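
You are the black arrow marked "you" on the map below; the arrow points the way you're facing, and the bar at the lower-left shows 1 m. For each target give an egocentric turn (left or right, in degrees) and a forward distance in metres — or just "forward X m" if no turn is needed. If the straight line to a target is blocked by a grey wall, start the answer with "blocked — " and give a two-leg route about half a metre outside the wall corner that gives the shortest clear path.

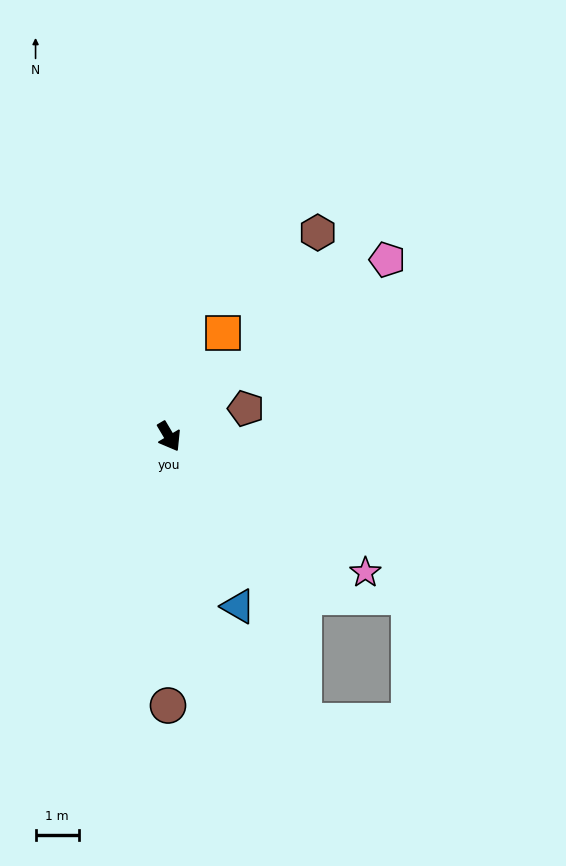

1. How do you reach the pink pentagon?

turn left 98°, forward 6.5 m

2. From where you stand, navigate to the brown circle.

turn right 31°, forward 6.3 m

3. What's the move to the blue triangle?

turn right 9°, forward 4.3 m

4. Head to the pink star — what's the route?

turn left 25°, forward 5.6 m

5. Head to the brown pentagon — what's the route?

turn left 79°, forward 1.9 m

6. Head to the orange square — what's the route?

turn left 122°, forward 2.7 m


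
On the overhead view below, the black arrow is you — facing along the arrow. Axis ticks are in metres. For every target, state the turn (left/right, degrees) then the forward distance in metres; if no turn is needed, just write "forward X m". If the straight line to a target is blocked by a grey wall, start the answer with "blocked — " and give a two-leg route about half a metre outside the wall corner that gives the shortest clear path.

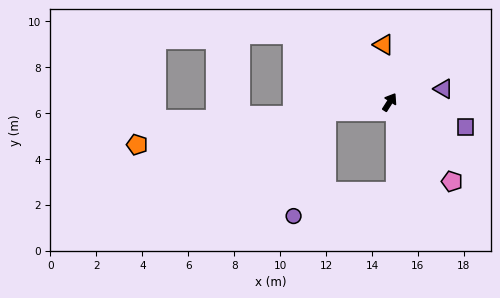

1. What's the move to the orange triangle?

turn left 39°, forward 2.5 m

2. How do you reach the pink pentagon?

turn right 109°, forward 4.4 m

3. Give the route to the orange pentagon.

turn left 132°, forward 11.1 m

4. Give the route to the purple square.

turn right 76°, forward 3.5 m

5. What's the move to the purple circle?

blocked — turn left 131°, forward 2.8 m, then turn left 64°, forward 4.8 m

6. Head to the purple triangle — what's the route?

turn right 44°, forward 2.4 m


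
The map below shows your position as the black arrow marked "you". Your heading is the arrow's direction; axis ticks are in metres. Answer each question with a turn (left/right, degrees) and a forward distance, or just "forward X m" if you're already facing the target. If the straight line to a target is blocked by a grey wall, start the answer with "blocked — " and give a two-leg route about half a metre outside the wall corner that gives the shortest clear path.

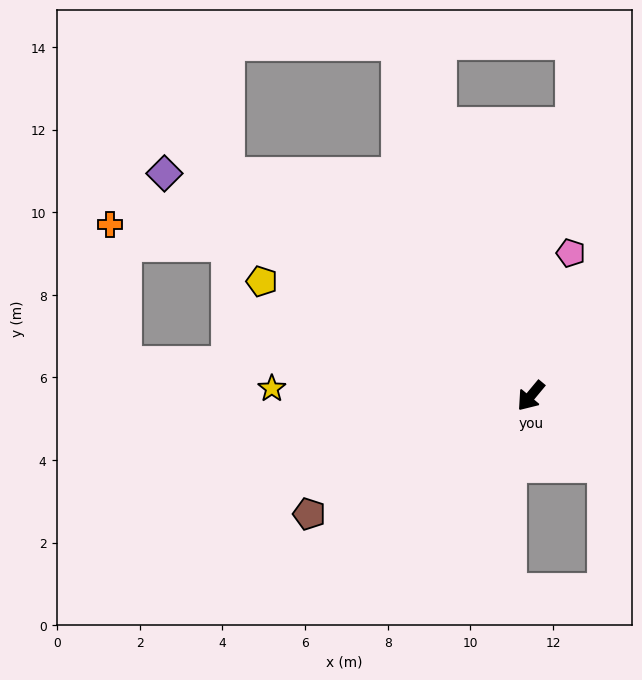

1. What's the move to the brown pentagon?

turn right 22°, forward 6.1 m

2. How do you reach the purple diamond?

turn right 82°, forward 10.4 m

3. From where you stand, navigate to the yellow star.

turn right 52°, forward 6.3 m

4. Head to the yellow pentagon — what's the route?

turn right 73°, forward 7.1 m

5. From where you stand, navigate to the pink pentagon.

turn right 156°, forward 3.6 m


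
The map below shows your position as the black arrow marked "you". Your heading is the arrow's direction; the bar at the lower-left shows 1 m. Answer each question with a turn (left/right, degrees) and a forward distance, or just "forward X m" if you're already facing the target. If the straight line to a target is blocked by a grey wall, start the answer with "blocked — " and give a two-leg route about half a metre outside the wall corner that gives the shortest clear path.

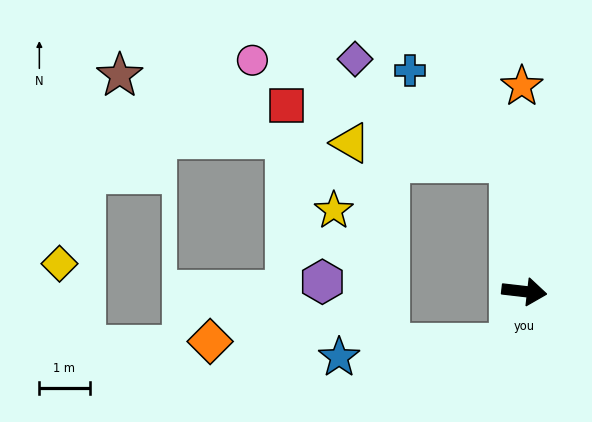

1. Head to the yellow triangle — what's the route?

blocked — turn left 103°, forward 2.6 m, then turn left 77°, forward 3.2 m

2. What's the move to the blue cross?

blocked — turn left 103°, forward 2.6 m, then turn left 41°, forward 2.7 m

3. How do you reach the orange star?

turn left 97°, forward 4.1 m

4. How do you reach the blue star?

blocked — turn right 98°, forward 1.1 m, then turn right 71°, forward 3.4 m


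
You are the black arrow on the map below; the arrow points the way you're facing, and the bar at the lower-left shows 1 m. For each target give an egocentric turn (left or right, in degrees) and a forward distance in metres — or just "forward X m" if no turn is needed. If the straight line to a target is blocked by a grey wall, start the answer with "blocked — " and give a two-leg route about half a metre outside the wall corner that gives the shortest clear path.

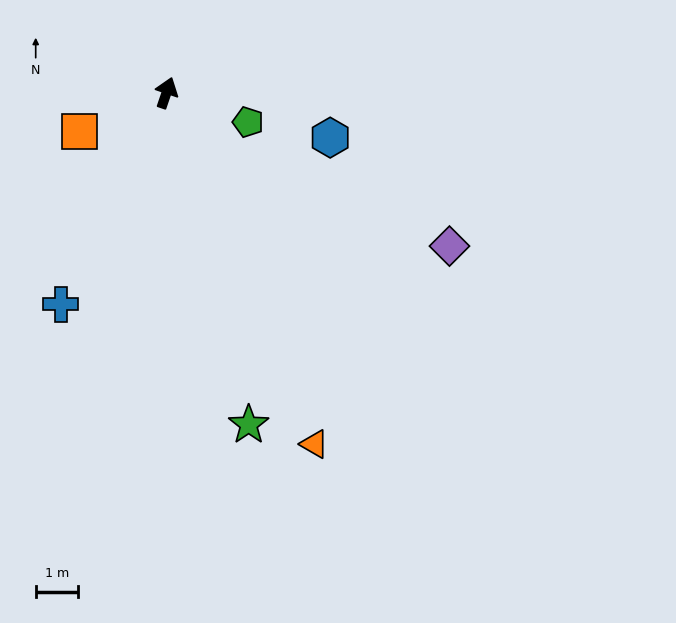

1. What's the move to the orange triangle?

turn right 138°, forward 8.9 m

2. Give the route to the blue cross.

turn left 172°, forward 5.5 m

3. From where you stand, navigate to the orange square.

turn left 133°, forward 2.2 m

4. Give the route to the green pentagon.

turn right 91°, forward 2.0 m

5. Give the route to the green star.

turn right 147°, forward 8.0 m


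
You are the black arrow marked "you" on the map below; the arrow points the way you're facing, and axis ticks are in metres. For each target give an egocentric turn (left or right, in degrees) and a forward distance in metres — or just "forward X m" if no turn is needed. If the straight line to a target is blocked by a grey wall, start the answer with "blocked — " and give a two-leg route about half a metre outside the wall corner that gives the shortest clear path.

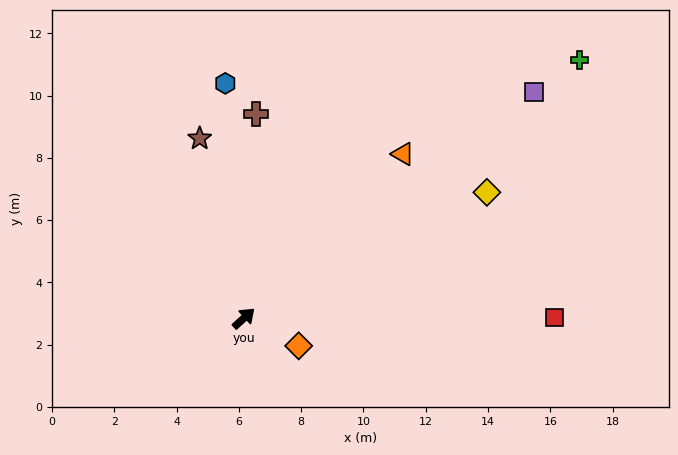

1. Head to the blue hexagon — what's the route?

turn left 52°, forward 7.6 m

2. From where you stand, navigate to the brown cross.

turn left 44°, forward 6.6 m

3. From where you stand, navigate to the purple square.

turn right 4°, forward 11.8 m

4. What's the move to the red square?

turn right 42°, forward 10.0 m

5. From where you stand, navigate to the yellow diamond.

turn right 15°, forward 8.8 m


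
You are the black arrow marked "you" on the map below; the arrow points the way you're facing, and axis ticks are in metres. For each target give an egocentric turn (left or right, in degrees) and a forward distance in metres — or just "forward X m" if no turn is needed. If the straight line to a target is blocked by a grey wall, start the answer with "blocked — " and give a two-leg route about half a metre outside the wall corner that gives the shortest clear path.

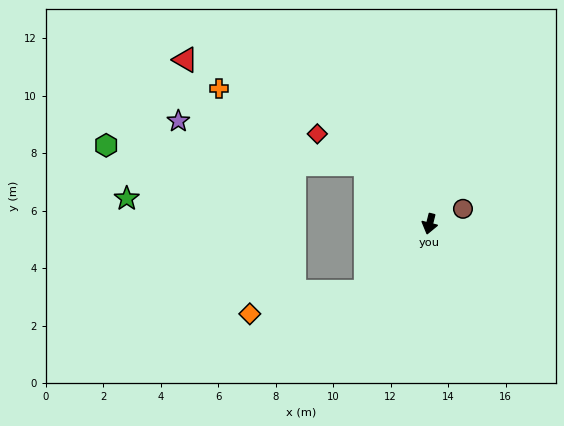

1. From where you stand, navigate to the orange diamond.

blocked — turn right 29°, forward 3.3 m, then turn right 36°, forward 4.1 m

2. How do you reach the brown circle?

turn left 128°, forward 1.3 m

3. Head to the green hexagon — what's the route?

blocked — turn right 119°, forward 3.0 m, then turn left 39°, forward 9.0 m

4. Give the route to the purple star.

blocked — turn right 119°, forward 3.0 m, then turn left 30°, forward 6.7 m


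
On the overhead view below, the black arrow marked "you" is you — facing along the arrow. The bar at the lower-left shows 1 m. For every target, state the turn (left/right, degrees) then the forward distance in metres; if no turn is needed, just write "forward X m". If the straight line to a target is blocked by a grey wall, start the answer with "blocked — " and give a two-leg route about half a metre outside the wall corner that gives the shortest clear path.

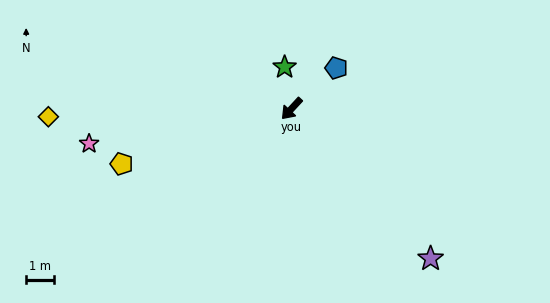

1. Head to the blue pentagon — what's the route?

turn left 175°, forward 2.1 m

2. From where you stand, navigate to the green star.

turn right 128°, forward 1.5 m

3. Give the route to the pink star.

turn right 37°, forward 7.3 m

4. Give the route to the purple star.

turn left 86°, forward 7.2 m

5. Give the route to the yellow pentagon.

turn right 29°, forward 6.3 m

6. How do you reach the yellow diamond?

turn right 45°, forward 8.6 m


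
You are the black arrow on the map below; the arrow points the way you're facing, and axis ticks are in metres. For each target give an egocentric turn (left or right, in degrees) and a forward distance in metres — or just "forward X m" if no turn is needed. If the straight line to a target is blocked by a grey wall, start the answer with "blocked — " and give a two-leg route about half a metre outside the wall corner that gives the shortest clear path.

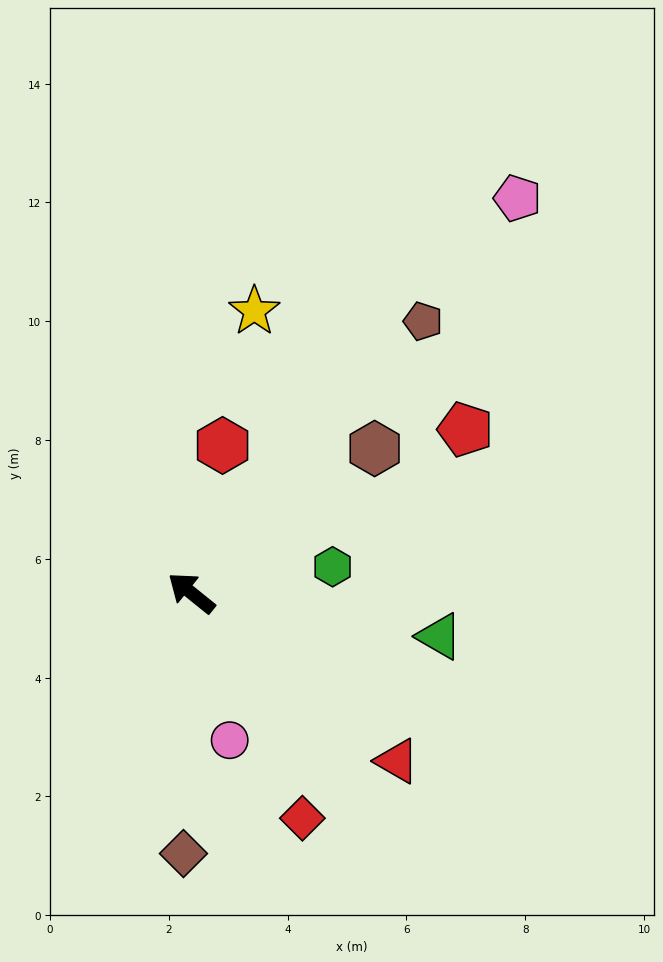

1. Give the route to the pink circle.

turn left 143°, forward 2.6 m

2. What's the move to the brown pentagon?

turn right 92°, forward 6.0 m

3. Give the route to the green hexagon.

turn right 131°, forward 2.4 m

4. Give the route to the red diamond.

turn left 155°, forward 4.2 m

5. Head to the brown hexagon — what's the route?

turn right 103°, forward 3.9 m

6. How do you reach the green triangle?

turn right 151°, forward 4.2 m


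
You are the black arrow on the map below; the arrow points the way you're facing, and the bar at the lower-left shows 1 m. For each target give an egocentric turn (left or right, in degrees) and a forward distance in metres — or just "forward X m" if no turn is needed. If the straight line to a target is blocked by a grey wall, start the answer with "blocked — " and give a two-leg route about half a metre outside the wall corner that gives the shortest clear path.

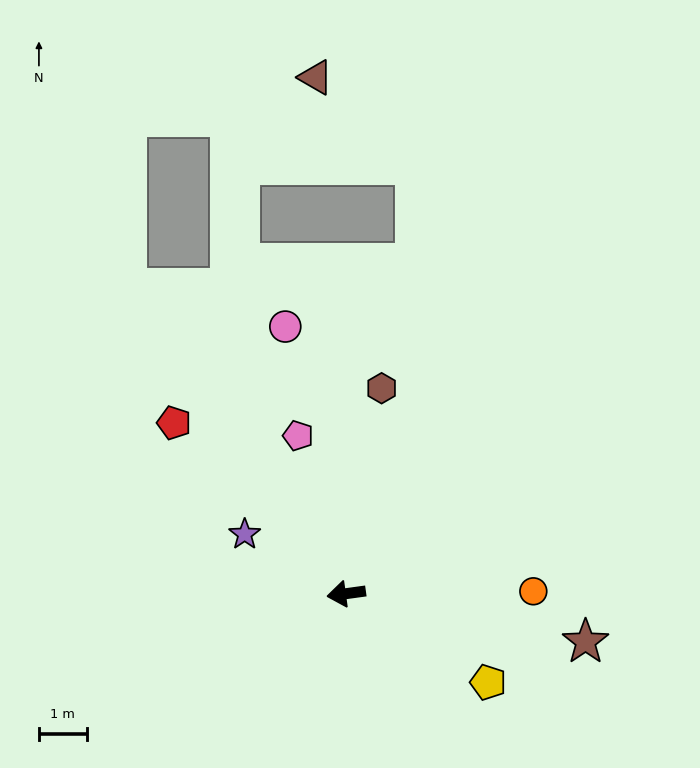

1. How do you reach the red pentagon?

turn right 53°, forward 5.1 m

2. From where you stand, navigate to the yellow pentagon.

turn left 140°, forward 3.5 m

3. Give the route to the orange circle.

turn left 173°, forward 3.9 m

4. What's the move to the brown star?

turn left 161°, forward 5.1 m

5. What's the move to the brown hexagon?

turn right 108°, forward 4.4 m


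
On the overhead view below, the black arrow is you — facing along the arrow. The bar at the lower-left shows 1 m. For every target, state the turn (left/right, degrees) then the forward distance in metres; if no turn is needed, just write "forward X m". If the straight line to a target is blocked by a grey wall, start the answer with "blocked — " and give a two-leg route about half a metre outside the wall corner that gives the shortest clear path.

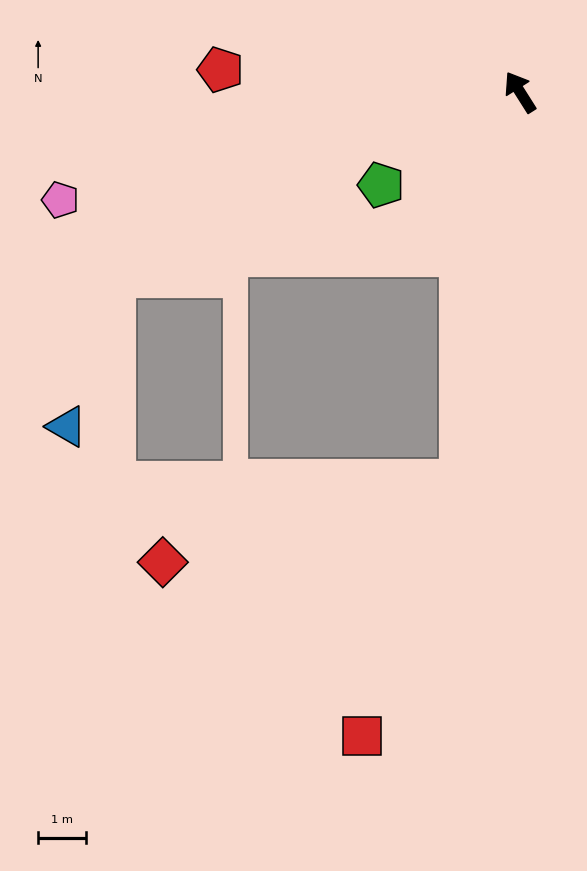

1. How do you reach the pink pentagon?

turn left 71°, forward 9.8 m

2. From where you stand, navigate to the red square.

blocked — turn left 139°, forward 8.1 m, then turn right 12°, forward 5.7 m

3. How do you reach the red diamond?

blocked — turn left 139°, forward 8.1 m, then turn right 66°, forward 6.4 m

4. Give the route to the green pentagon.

turn left 91°, forward 3.5 m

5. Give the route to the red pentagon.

turn left 53°, forward 6.2 m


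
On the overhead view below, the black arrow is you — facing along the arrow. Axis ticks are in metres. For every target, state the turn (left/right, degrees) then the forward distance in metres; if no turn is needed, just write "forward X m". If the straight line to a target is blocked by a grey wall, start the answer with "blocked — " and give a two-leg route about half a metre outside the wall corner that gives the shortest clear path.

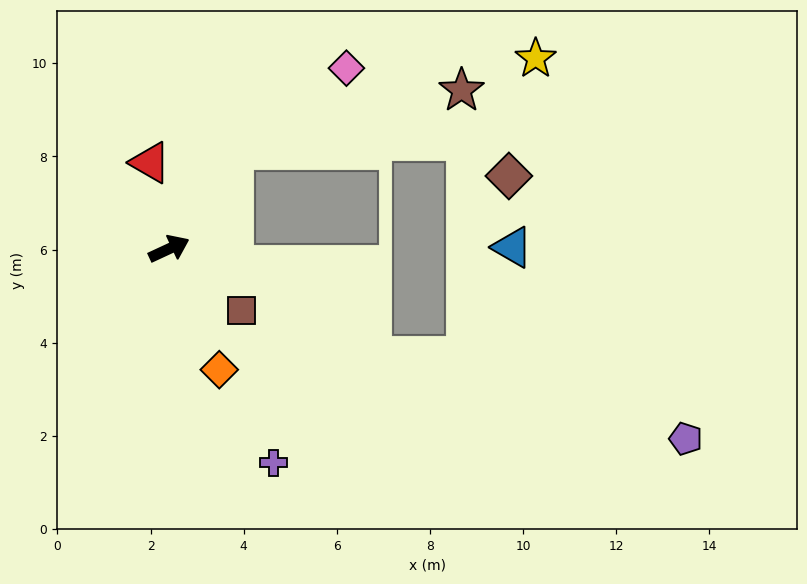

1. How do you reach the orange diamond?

turn right 92°, forward 2.8 m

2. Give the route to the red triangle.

turn left 78°, forward 1.9 m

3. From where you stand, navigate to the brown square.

turn right 65°, forward 2.0 m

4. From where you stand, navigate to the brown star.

blocked — turn left 32°, forward 2.5 m, then turn right 42°, forward 5.0 m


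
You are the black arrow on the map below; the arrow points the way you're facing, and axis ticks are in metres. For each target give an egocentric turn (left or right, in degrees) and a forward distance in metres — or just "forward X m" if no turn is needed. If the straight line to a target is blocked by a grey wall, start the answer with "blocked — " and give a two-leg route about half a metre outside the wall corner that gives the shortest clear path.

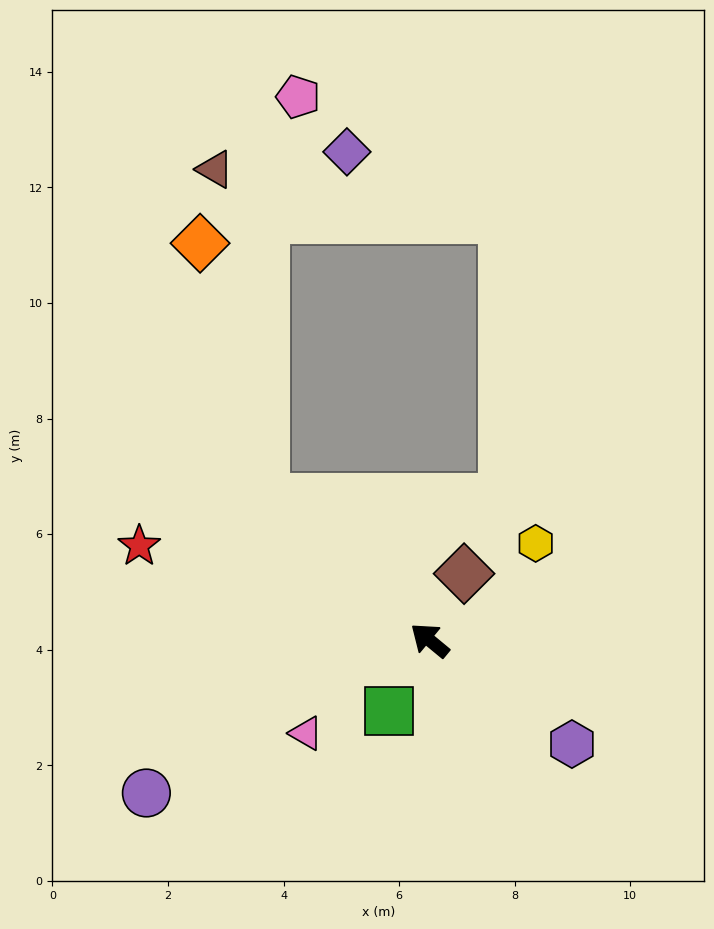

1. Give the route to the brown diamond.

turn right 78°, forward 1.3 m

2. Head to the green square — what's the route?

turn left 100°, forward 1.4 m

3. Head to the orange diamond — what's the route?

blocked — forward 3.8 m, then turn right 36°, forward 4.5 m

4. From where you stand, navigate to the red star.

turn left 22°, forward 5.3 m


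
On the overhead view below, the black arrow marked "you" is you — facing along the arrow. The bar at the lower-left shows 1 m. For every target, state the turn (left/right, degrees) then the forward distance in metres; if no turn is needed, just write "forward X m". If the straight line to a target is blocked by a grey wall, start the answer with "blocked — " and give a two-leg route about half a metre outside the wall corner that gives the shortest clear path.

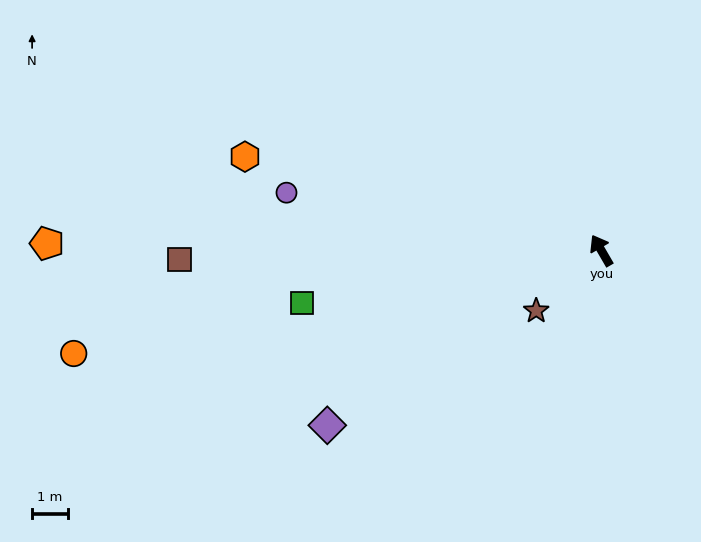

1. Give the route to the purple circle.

turn left 49°, forward 8.9 m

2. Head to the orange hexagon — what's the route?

turn left 45°, forward 10.2 m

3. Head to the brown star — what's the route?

turn left 103°, forward 2.5 m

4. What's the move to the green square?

turn left 70°, forward 8.4 m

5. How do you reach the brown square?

turn left 61°, forward 11.7 m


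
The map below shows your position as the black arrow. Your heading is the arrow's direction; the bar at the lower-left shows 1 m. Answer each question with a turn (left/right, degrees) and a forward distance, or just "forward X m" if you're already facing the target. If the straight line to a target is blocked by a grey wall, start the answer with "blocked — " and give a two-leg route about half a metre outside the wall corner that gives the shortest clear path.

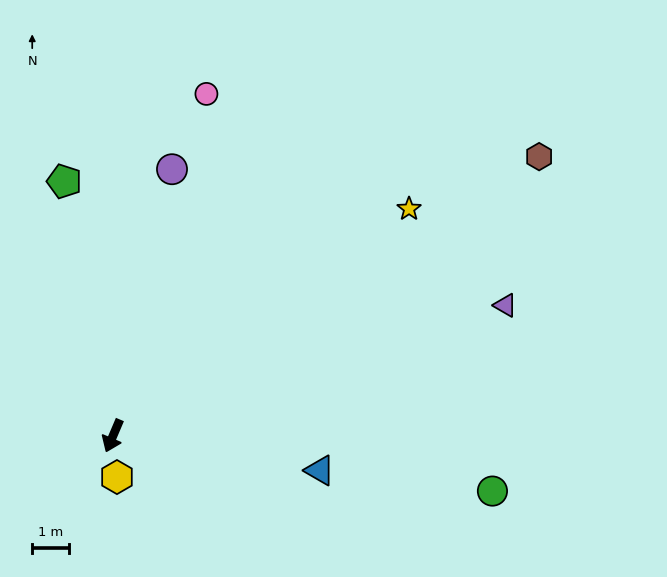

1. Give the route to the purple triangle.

turn left 131°, forward 11.4 m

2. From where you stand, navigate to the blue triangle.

turn left 104°, forward 5.8 m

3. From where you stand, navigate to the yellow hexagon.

turn left 29°, forward 1.1 m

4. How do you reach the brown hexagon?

turn left 146°, forward 14.0 m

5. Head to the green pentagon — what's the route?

turn right 146°, forward 7.1 m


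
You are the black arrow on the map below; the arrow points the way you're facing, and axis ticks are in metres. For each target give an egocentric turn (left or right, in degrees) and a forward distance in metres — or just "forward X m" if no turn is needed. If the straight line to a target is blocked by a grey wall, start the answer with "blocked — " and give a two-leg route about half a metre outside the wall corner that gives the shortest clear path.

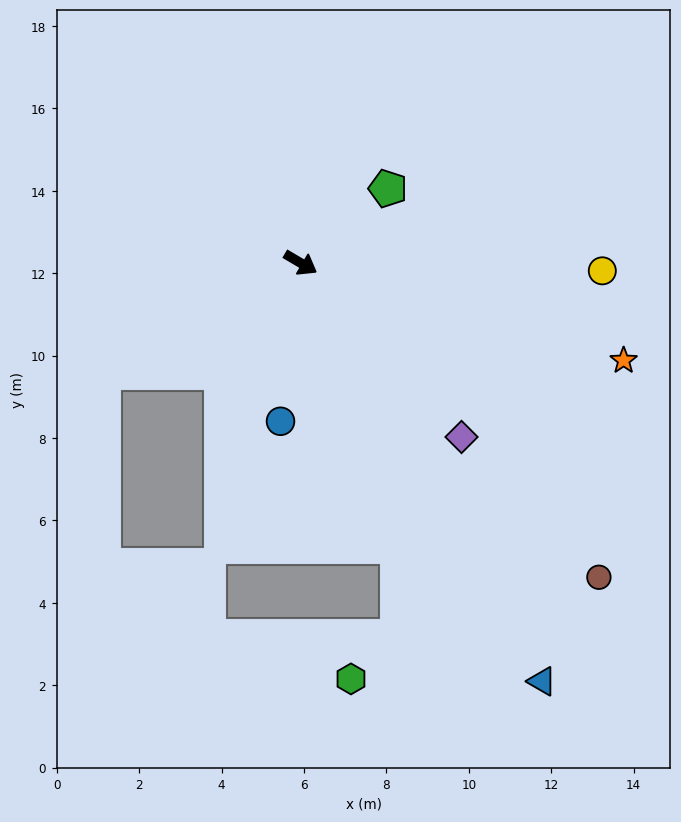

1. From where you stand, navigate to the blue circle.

turn right 67°, forward 3.9 m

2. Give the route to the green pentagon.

turn left 71°, forward 2.8 m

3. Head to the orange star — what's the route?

turn left 14°, forward 8.2 m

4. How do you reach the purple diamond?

turn right 17°, forward 5.8 m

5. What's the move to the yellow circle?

turn left 29°, forward 7.3 m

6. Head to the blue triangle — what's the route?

turn right 30°, forward 11.7 m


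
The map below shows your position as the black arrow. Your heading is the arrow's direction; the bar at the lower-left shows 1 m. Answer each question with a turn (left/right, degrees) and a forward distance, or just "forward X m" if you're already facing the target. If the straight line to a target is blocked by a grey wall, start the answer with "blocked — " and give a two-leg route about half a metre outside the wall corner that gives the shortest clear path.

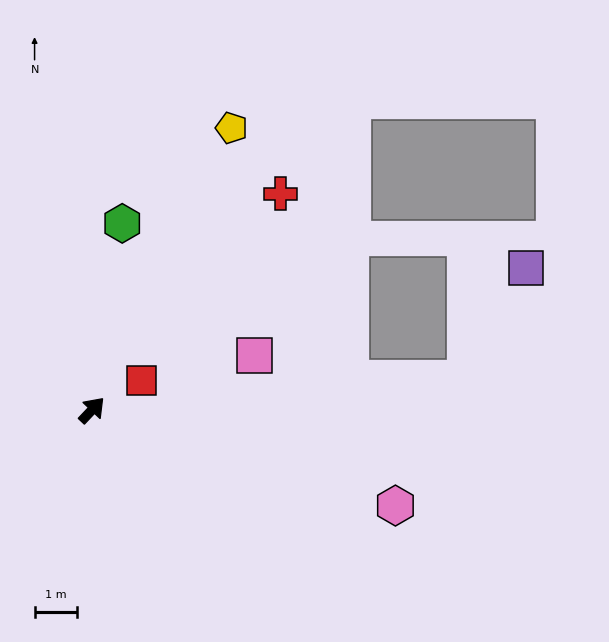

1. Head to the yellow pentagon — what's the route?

turn left 17°, forward 7.4 m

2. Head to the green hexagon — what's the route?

turn left 34°, forward 4.4 m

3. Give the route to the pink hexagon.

turn right 64°, forward 7.5 m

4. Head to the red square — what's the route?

turn right 16°, forward 1.4 m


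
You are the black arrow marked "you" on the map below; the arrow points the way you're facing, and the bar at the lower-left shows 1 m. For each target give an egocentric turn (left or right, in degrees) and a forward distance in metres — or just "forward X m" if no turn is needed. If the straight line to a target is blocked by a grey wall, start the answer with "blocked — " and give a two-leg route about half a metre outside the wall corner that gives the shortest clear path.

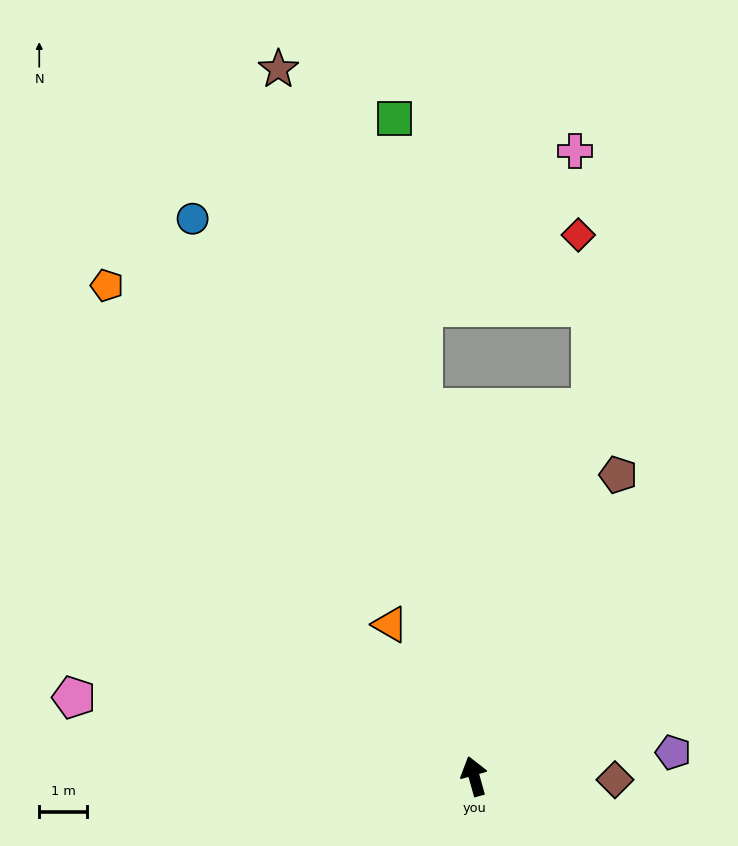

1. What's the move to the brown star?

forward 15.2 m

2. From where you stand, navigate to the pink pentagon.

turn left 63°, forward 8.5 m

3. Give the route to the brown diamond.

turn right 107°, forward 2.9 m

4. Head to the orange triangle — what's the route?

turn left 13°, forward 3.6 m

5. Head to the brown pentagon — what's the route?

turn right 41°, forward 6.9 m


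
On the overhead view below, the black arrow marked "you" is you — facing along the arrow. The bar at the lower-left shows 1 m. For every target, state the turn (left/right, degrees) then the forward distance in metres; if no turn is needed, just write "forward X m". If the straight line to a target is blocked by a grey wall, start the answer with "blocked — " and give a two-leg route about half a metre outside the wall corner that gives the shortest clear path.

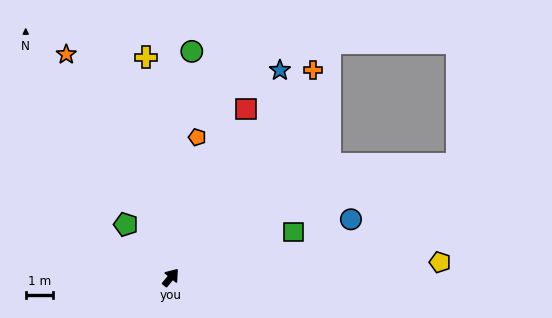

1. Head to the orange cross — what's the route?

turn left 5°, forward 9.4 m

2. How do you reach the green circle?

turn left 34°, forward 8.5 m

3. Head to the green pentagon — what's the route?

turn left 80°, forward 2.6 m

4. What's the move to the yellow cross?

turn left 46°, forward 8.3 m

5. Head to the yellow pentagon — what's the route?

turn right 47°, forward 10.1 m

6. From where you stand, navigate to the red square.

turn left 15°, forward 6.9 m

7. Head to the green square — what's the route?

turn right 30°, forward 4.9 m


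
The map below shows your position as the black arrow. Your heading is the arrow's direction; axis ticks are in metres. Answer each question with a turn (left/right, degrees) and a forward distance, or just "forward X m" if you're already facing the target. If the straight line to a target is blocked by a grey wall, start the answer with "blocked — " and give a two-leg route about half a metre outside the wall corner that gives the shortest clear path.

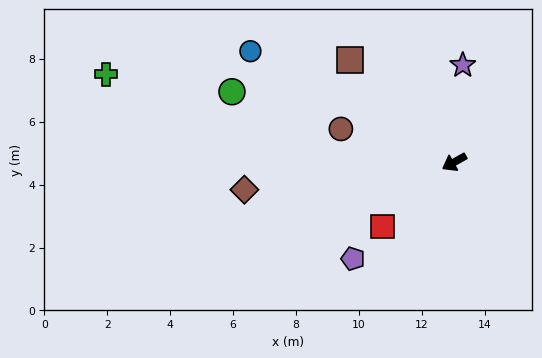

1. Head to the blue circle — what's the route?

turn right 58°, forward 7.4 m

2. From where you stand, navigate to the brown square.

turn right 74°, forward 4.6 m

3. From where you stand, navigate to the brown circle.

turn right 46°, forward 3.8 m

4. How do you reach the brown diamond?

turn right 22°, forward 6.7 m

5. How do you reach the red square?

turn left 13°, forward 3.1 m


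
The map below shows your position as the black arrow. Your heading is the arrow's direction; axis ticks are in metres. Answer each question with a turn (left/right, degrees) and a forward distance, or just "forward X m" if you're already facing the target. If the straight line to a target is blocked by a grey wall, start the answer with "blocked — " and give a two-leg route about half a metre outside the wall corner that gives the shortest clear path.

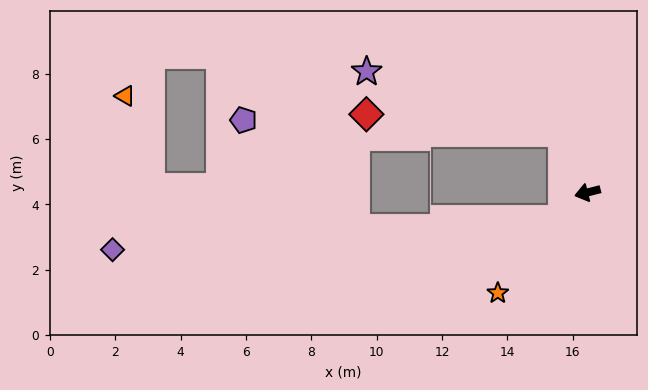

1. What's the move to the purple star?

blocked — turn right 81°, forward 2.0 m, then turn left 49°, forward 6.2 m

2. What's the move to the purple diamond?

blocked — turn left 31°, forward 1.1 m, then turn right 41°, forward 13.8 m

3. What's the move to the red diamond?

blocked — turn right 81°, forward 2.0 m, then turn left 61°, forward 6.0 m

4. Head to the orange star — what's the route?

turn left 34°, forward 4.1 m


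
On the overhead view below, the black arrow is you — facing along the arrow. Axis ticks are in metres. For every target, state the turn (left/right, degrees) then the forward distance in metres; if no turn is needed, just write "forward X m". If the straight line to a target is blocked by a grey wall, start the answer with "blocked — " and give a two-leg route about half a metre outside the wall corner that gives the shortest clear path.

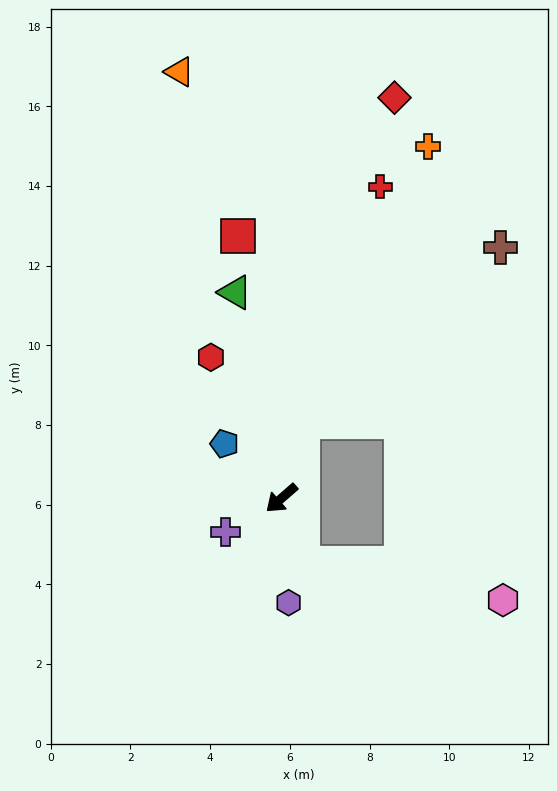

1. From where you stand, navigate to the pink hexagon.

blocked — turn left 68°, forward 1.7 m, then turn left 60°, forward 5.1 m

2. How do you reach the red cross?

turn right 149°, forward 8.2 m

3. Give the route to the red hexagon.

turn right 104°, forward 4.0 m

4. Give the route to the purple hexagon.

turn left 53°, forward 2.6 m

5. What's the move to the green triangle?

turn right 118°, forward 5.3 m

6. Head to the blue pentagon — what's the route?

turn right 85°, forward 2.0 m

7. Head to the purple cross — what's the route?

turn right 10°, forward 1.6 m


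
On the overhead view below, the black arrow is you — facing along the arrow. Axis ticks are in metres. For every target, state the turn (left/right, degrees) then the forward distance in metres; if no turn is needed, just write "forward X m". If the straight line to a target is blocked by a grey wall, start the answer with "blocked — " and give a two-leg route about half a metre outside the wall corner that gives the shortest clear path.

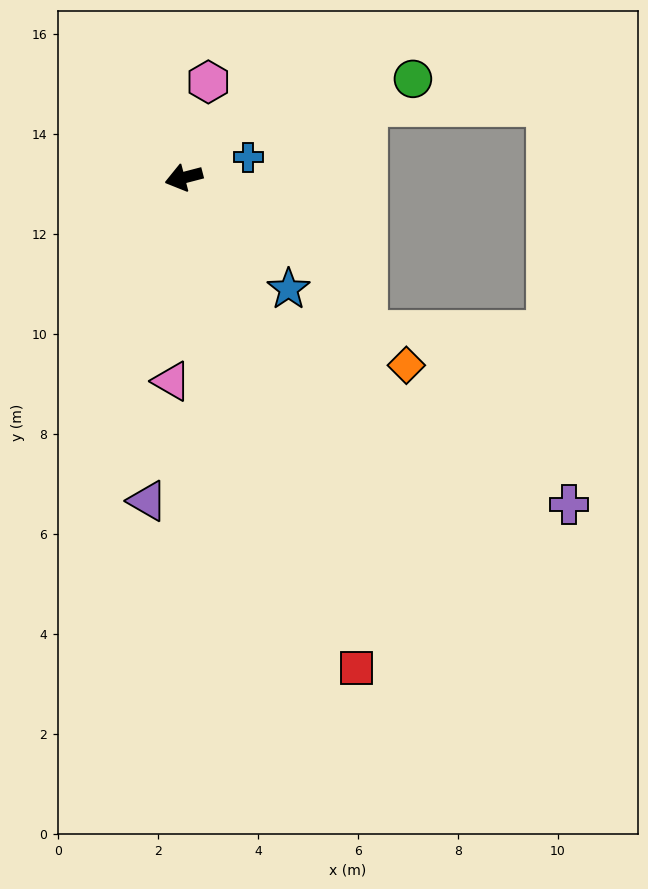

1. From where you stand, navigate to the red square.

turn left 95°, forward 10.4 m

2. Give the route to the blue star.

turn left 119°, forward 3.1 m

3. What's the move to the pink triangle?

turn left 72°, forward 4.1 m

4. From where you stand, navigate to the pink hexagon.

turn right 119°, forward 2.0 m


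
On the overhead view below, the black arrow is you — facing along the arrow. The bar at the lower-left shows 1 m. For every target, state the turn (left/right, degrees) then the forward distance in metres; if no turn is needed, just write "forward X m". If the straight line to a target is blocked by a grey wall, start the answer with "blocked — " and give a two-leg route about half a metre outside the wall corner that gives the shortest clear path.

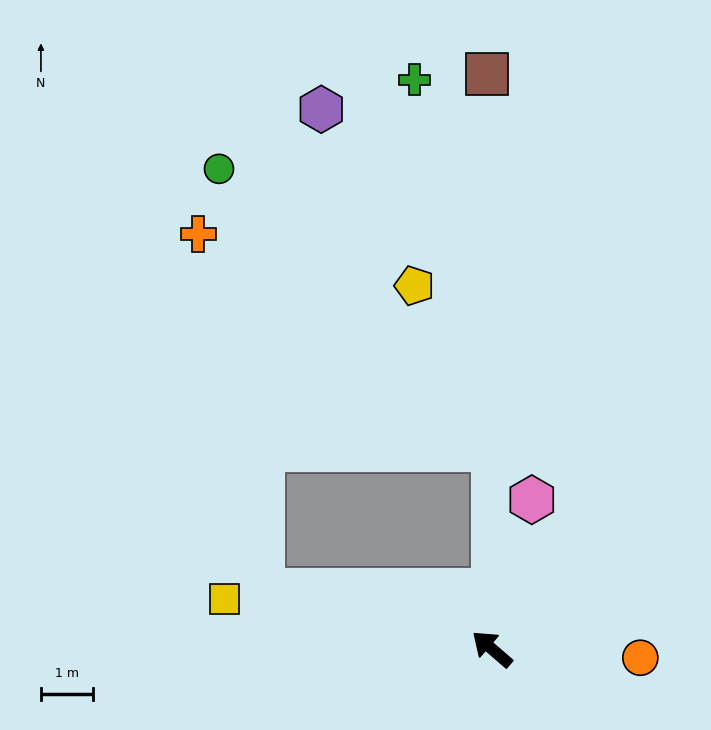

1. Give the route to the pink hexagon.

turn right 64°, forward 3.0 m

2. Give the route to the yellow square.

turn left 30°, forward 5.3 m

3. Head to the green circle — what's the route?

blocked — turn right 49°, forward 3.9 m, then turn left 44°, forward 7.6 m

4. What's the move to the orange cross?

blocked — turn right 49°, forward 3.9 m, then turn left 54°, forward 7.1 m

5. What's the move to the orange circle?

turn right 142°, forward 2.9 m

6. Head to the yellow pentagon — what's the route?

blocked — turn right 49°, forward 3.9 m, then turn left 26°, forward 3.5 m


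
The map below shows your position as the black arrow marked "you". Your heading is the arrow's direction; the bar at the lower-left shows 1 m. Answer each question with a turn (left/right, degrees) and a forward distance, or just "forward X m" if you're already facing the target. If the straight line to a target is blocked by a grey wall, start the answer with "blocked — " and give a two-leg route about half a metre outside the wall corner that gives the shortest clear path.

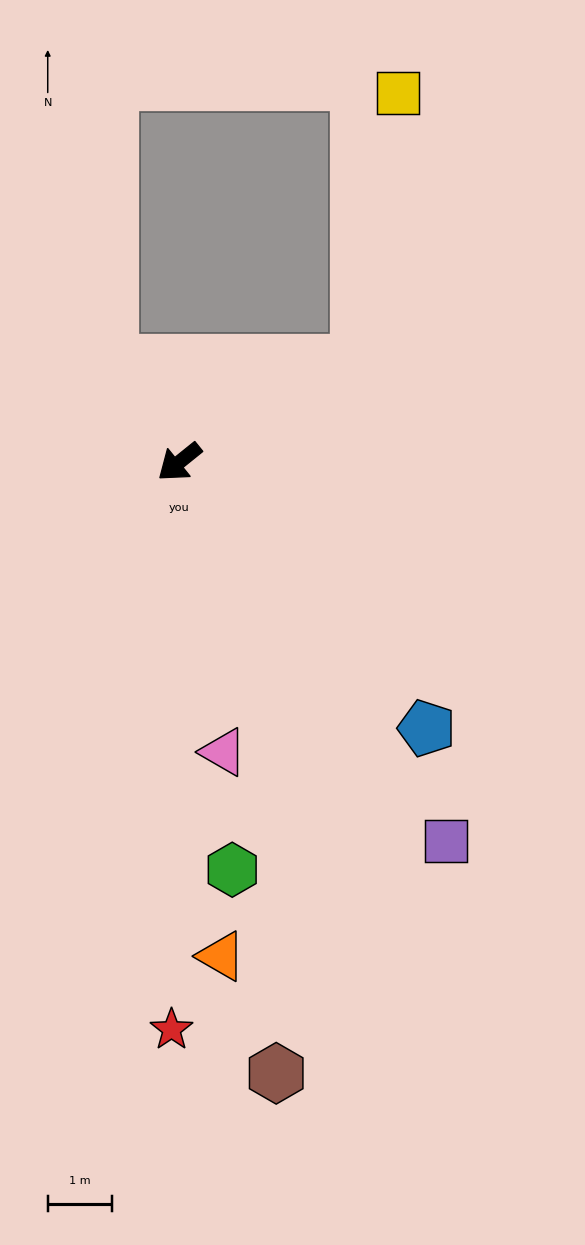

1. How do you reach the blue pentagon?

turn left 94°, forward 5.6 m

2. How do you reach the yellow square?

blocked — turn left 170°, forward 3.2 m, then turn left 53°, forward 4.2 m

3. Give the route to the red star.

turn left 50°, forward 8.8 m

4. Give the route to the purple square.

turn left 86°, forward 7.2 m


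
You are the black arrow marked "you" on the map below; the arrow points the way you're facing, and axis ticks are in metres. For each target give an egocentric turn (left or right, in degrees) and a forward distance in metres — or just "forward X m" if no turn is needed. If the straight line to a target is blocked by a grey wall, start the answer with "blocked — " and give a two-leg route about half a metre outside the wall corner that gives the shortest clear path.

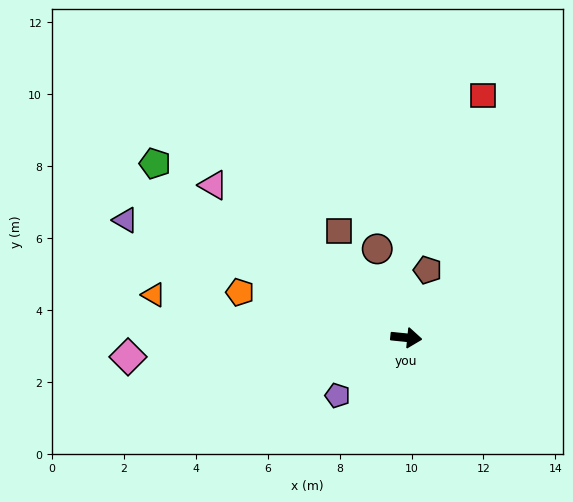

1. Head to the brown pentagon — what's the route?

turn left 78°, forward 2.0 m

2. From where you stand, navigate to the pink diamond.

turn right 170°, forward 7.8 m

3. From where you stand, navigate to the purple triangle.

turn left 163°, forward 8.5 m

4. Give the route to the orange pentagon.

turn left 170°, forward 4.8 m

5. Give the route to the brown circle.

turn left 114°, forward 2.6 m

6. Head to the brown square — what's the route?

turn left 128°, forward 3.5 m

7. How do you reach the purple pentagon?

turn right 134°, forward 2.5 m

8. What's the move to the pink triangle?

turn left 147°, forward 6.8 m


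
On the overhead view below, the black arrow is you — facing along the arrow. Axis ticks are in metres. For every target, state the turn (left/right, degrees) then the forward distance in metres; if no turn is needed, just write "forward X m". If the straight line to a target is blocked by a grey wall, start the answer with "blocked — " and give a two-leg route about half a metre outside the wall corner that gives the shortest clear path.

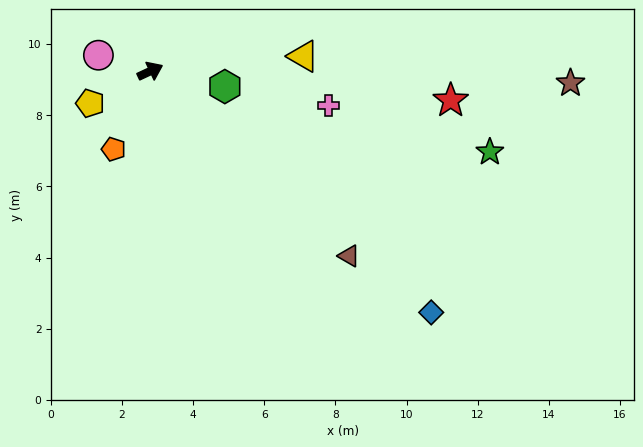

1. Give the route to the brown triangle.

turn right 68°, forward 7.6 m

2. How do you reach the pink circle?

turn left 138°, forward 1.5 m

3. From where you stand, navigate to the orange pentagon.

turn right 140°, forward 2.4 m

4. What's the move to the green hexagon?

turn right 37°, forward 2.1 m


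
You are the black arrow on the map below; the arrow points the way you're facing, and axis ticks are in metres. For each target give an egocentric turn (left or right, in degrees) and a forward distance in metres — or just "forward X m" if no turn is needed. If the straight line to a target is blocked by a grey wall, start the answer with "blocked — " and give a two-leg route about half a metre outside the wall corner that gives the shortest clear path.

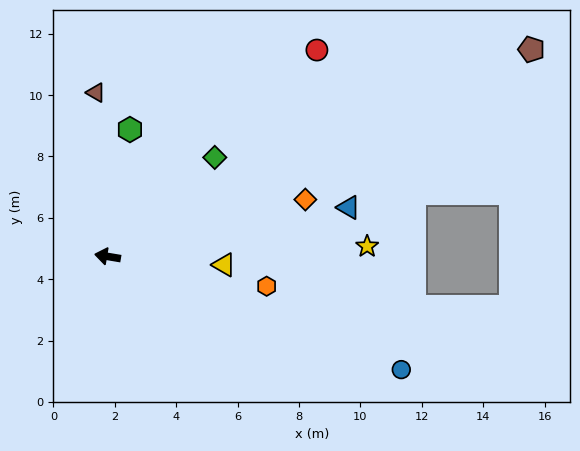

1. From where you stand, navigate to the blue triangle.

turn right 159°, forward 8.0 m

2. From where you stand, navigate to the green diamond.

turn right 128°, forward 4.8 m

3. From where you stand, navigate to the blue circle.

turn left 168°, forward 10.3 m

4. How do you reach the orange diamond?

turn right 154°, forward 6.7 m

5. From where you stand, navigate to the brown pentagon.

turn right 144°, forward 15.4 m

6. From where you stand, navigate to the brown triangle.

turn right 76°, forward 5.4 m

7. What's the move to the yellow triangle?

turn right 175°, forward 3.8 m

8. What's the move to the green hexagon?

turn right 90°, forward 4.2 m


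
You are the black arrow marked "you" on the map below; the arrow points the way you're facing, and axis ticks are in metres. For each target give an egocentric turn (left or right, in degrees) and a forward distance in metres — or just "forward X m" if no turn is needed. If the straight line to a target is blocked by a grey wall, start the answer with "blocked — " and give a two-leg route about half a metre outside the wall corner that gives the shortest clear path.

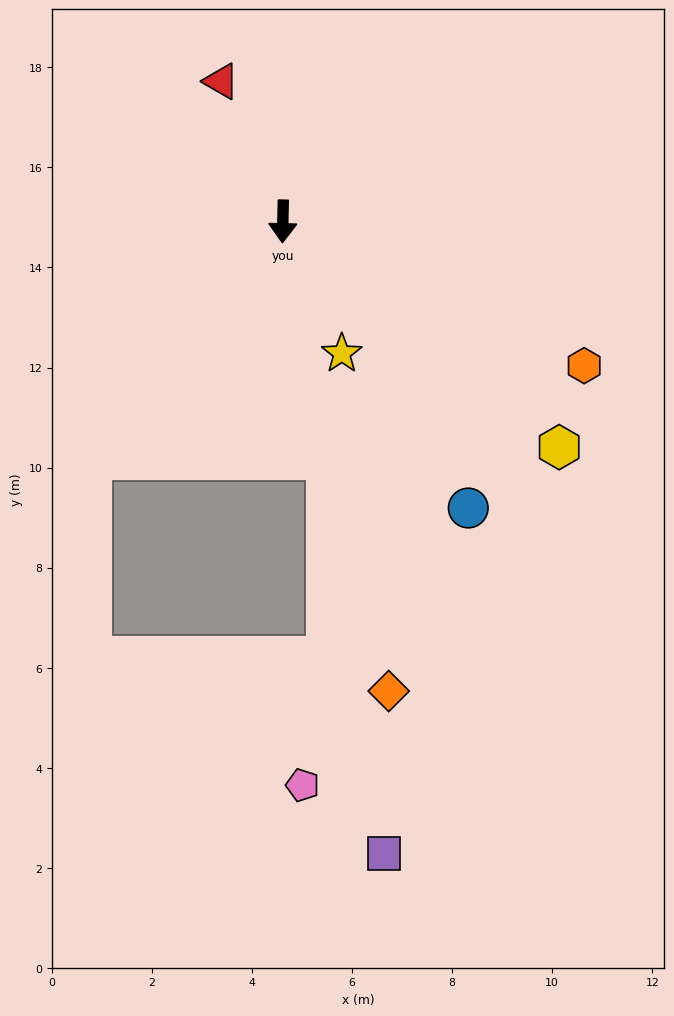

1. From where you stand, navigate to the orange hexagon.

turn left 66°, forward 6.7 m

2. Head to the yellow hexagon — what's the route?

turn left 52°, forward 7.1 m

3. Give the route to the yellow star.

turn left 25°, forward 2.9 m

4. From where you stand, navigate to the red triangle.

turn right 155°, forward 3.1 m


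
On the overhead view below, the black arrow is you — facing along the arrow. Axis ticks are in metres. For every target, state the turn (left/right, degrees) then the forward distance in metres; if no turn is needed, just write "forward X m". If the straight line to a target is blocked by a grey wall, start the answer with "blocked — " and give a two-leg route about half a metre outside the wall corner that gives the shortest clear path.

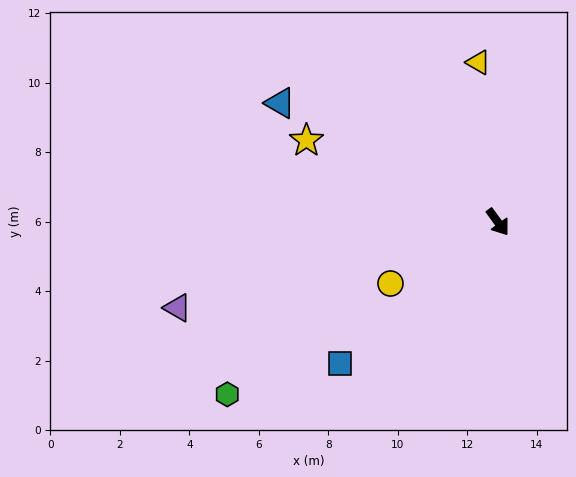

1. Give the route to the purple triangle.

turn right 111°, forward 9.5 m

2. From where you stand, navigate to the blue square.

turn right 84°, forward 6.1 m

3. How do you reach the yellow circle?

turn right 96°, forward 3.6 m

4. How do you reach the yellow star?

turn right 149°, forward 6.0 m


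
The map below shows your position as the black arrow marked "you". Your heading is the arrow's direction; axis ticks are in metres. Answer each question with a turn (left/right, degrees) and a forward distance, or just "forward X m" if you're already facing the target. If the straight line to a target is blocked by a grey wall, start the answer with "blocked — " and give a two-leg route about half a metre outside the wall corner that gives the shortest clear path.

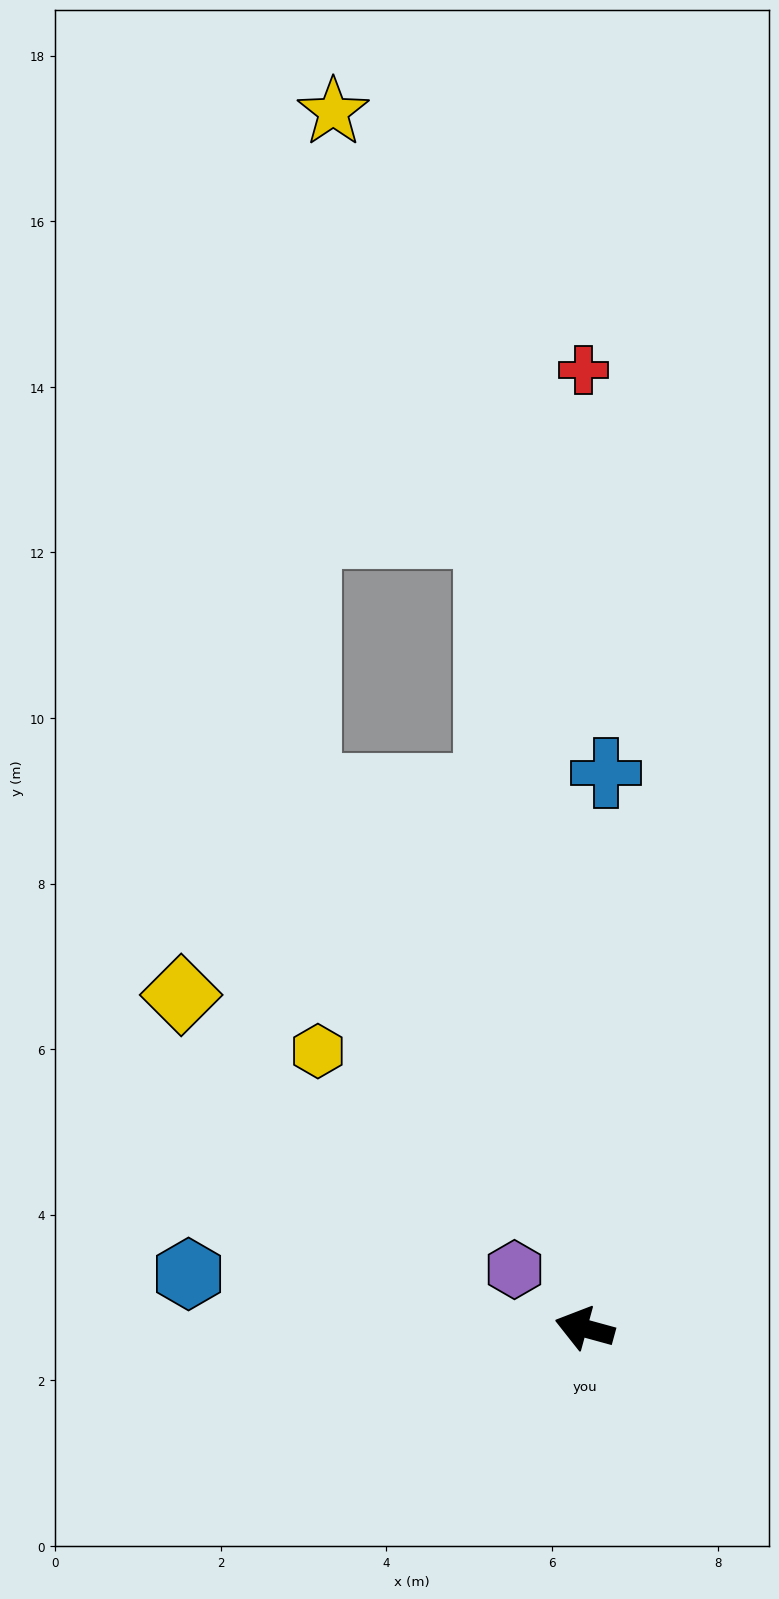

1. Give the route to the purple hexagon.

turn right 25°, forward 1.1 m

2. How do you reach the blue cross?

turn right 77°, forward 6.7 m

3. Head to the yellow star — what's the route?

blocked — turn right 68°, forward 9.7 m, then turn left 14°, forward 5.4 m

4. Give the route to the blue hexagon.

turn left 7°, forward 4.8 m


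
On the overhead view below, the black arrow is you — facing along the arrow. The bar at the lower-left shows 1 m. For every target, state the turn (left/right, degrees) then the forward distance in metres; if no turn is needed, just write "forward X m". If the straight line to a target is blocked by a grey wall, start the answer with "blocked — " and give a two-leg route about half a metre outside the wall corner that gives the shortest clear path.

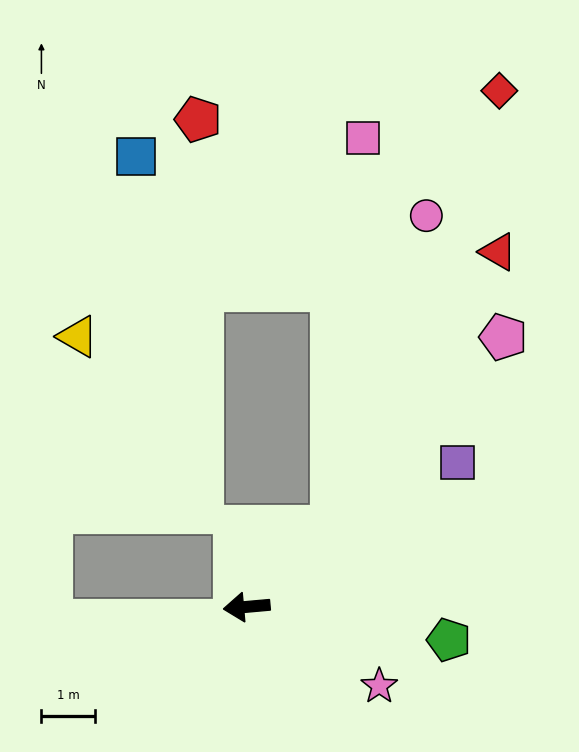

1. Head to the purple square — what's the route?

turn right 151°, forward 4.8 m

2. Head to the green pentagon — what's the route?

turn left 166°, forward 3.8 m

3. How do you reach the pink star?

turn left 144°, forward 2.9 m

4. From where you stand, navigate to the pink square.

blocked — turn right 143°, forward 2.2 m, then turn left 43°, forward 7.3 m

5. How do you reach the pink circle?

blocked — turn right 143°, forward 2.2 m, then turn left 31°, forward 6.1 m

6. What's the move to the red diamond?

blocked — turn right 143°, forward 2.2 m, then turn left 27°, forward 8.8 m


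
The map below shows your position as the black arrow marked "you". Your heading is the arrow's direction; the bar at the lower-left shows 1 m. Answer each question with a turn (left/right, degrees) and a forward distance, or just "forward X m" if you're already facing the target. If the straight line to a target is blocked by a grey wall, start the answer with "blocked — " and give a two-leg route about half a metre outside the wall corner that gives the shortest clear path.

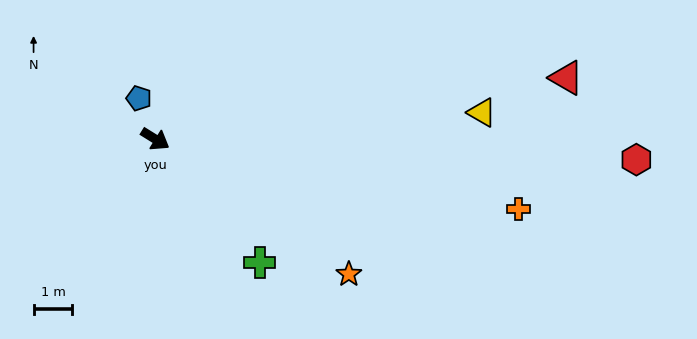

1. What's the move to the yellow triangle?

turn left 36°, forward 8.4 m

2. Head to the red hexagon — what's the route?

turn left 29°, forward 12.4 m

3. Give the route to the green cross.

turn right 18°, forward 4.2 m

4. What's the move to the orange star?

turn right 3°, forward 6.1 m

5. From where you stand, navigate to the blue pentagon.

turn left 144°, forward 1.1 m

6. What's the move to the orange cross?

turn left 21°, forward 9.5 m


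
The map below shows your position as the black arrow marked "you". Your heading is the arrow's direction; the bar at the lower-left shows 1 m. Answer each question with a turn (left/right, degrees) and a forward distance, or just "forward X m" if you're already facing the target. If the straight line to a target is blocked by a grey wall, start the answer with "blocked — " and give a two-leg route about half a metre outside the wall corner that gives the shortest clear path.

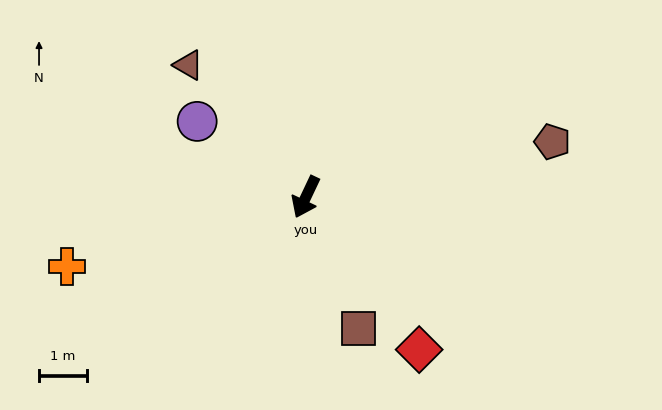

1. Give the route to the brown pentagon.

turn left 128°, forward 5.3 m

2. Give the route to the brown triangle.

turn right 113°, forward 3.7 m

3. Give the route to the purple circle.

turn right 100°, forward 2.8 m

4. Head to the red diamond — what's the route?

turn left 62°, forward 4.0 m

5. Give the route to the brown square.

turn left 47°, forward 3.0 m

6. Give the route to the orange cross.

turn right 48°, forward 5.2 m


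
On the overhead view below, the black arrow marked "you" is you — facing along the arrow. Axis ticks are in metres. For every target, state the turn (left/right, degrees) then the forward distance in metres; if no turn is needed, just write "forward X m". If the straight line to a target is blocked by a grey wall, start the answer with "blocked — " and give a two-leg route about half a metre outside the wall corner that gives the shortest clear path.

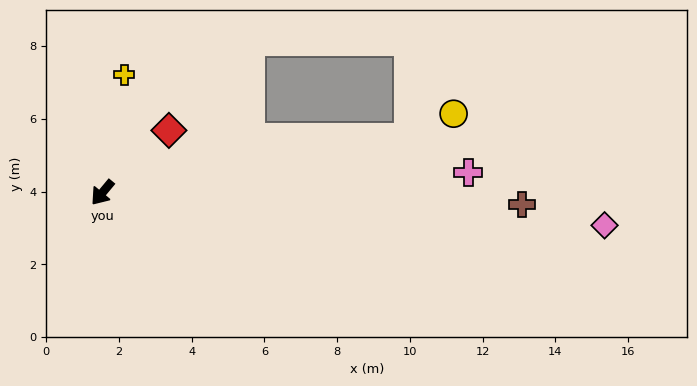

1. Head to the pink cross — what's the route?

turn left 133°, forward 10.1 m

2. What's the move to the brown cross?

turn left 128°, forward 11.5 m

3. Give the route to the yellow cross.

turn right 151°, forward 3.3 m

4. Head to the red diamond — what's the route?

turn left 173°, forward 2.5 m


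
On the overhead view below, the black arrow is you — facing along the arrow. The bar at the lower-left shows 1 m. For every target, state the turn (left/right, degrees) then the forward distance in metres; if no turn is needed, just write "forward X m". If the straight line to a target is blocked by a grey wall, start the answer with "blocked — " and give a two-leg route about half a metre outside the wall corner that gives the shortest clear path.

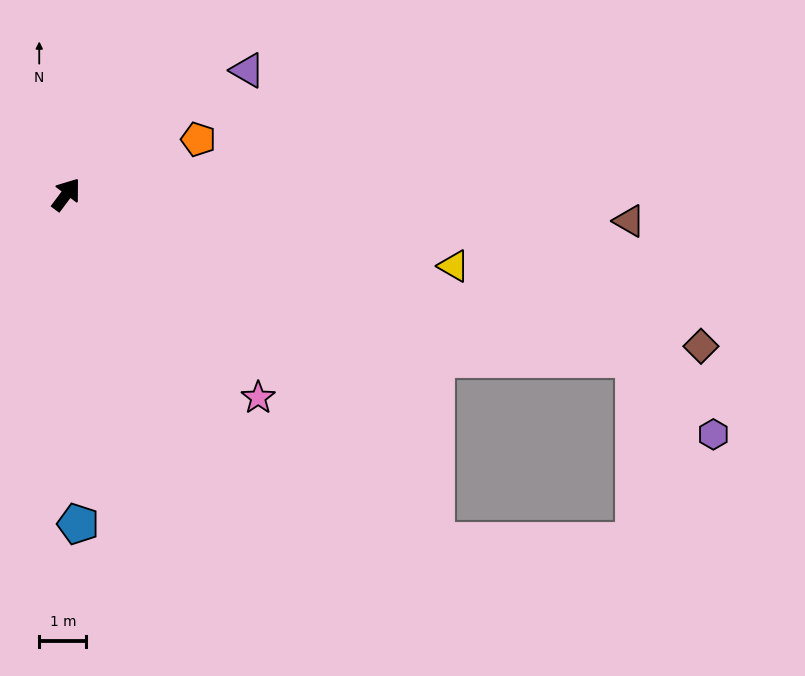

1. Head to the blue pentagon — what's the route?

turn right 141°, forward 7.0 m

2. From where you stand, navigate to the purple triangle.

turn right 19°, forward 4.7 m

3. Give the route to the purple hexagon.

blocked — turn right 69°, forward 12.6 m, then turn right 29°, forward 2.3 m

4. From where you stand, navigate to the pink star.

turn right 100°, forward 5.9 m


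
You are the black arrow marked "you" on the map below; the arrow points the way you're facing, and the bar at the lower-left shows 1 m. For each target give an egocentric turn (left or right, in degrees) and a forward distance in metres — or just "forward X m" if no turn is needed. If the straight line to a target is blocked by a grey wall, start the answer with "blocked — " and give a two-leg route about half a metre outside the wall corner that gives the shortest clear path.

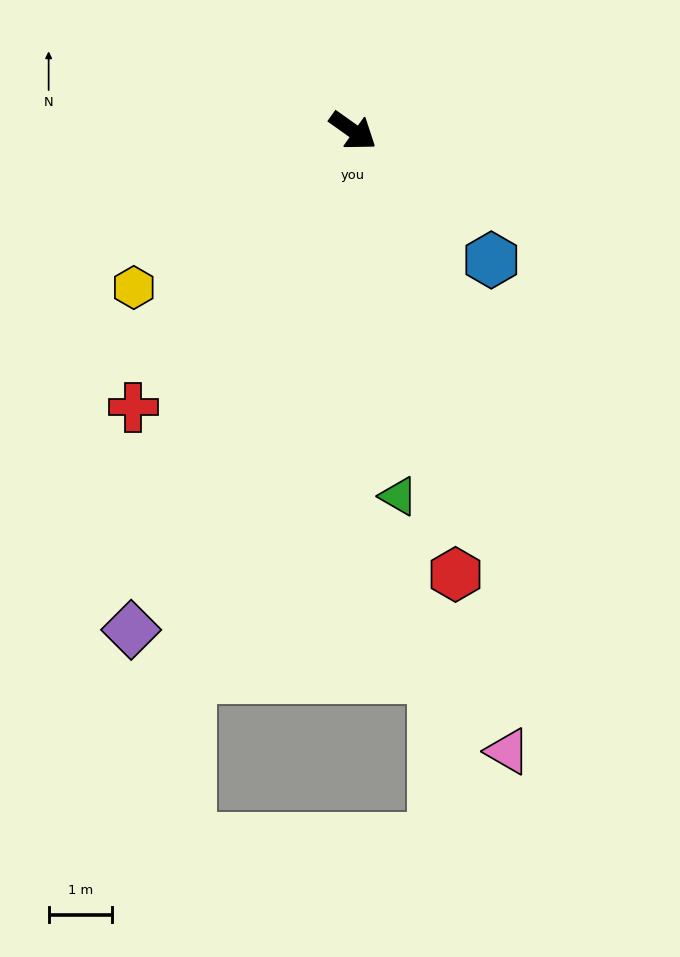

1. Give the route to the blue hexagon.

turn right 8°, forward 3.0 m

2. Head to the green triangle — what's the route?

turn right 47°, forward 5.8 m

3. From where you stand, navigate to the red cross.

turn right 93°, forward 5.5 m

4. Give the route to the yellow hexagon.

turn right 109°, forward 4.2 m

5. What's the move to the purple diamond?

turn right 79°, forward 8.6 m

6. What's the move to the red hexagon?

turn right 42°, forward 7.1 m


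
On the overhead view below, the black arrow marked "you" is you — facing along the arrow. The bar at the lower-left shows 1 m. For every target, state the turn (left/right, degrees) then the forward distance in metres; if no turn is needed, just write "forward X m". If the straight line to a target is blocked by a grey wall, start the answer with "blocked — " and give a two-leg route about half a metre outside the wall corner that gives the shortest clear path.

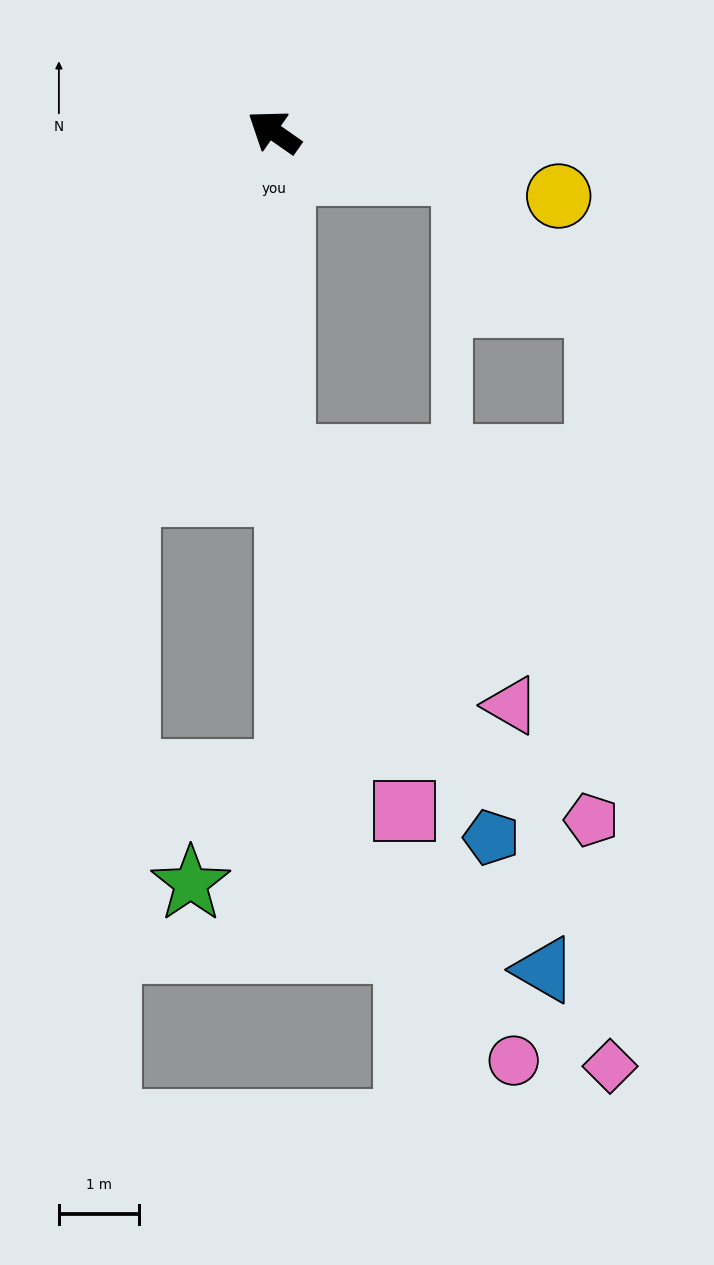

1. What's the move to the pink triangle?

blocked — turn left 126°, forward 4.1 m, then turn left 42°, forward 4.2 m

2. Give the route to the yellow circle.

turn right 158°, forward 3.6 m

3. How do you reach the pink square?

blocked — turn left 126°, forward 4.1 m, then turn left 18°, forward 4.7 m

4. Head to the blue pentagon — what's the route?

blocked — turn left 126°, forward 4.1 m, then turn left 28°, forward 5.4 m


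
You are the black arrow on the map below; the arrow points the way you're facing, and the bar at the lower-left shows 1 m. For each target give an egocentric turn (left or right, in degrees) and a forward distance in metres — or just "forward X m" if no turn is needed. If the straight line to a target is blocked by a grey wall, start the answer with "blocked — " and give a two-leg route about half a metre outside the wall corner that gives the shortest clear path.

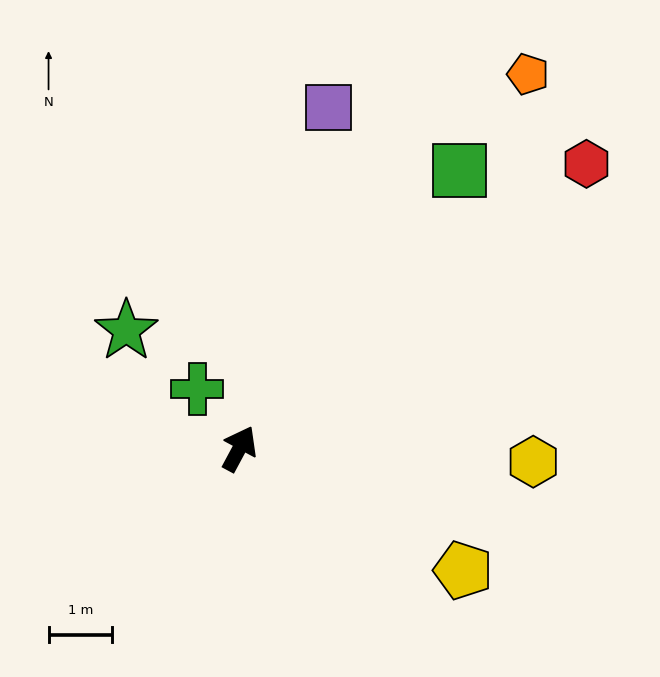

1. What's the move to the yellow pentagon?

turn right 90°, forward 4.0 m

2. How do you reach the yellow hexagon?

turn right 64°, forward 4.6 m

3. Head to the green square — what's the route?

turn right 10°, forward 5.6 m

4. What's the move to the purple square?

turn left 14°, forward 5.6 m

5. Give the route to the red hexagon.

turn right 22°, forward 7.1 m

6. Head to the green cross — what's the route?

turn left 63°, forward 1.1 m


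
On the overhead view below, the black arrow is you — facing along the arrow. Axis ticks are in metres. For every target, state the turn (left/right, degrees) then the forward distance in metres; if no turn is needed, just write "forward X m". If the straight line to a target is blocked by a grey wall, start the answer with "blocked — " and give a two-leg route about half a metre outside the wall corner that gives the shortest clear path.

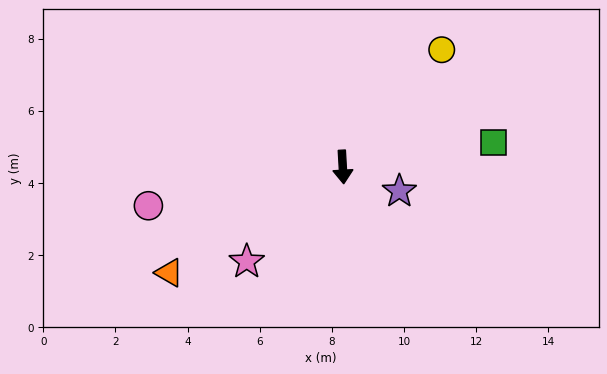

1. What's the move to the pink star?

turn right 49°, forward 3.7 m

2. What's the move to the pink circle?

turn right 82°, forward 5.5 m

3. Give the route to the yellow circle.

turn left 137°, forward 4.3 m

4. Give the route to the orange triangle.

turn right 62°, forward 5.6 m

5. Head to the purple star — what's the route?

turn left 64°, forward 1.7 m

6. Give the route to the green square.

turn left 96°, forward 4.2 m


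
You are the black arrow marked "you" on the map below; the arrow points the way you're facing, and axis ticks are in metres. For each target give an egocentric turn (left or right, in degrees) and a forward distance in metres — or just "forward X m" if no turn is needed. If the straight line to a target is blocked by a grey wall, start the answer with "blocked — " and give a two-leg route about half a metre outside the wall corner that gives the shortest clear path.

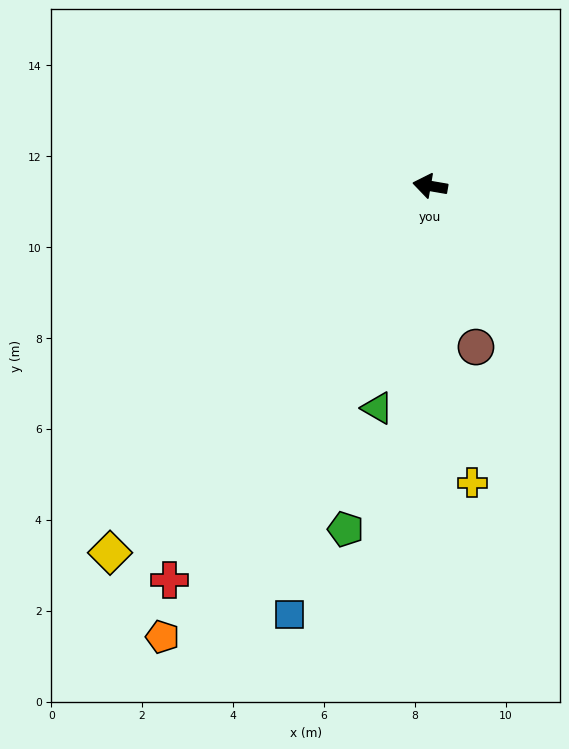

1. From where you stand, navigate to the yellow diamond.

turn left 59°, forward 10.7 m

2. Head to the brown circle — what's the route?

turn left 116°, forward 3.7 m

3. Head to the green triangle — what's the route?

turn left 86°, forward 5.0 m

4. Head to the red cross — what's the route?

turn left 66°, forward 10.4 m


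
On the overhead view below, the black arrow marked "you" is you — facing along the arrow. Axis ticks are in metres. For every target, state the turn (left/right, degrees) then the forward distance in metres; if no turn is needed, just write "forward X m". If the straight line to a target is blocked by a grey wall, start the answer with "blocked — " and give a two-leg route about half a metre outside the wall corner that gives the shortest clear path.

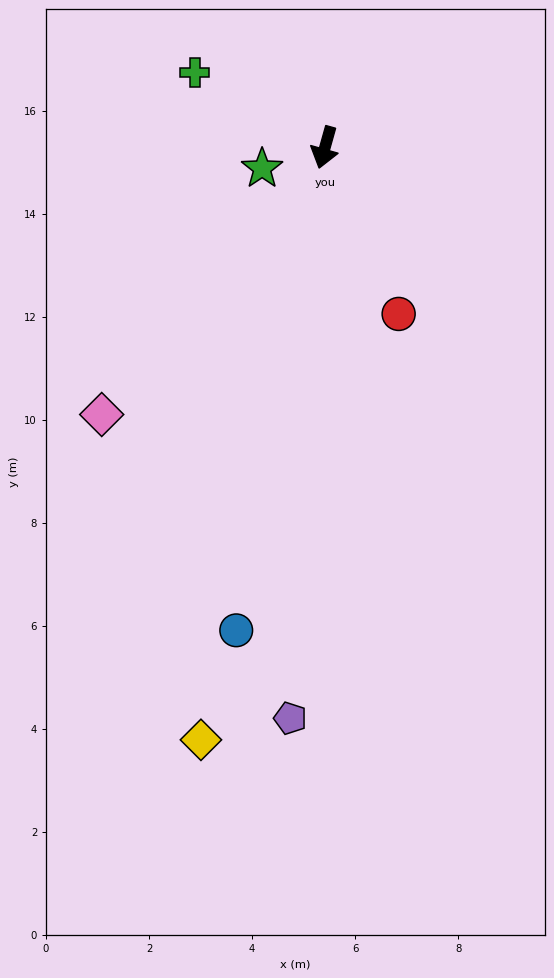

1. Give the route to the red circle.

turn left 40°, forward 3.5 m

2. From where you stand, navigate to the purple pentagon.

turn left 12°, forward 11.1 m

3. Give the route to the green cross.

turn right 104°, forward 2.9 m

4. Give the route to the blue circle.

turn left 5°, forward 9.5 m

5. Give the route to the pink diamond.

turn right 24°, forward 6.8 m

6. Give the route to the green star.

turn right 56°, forward 1.3 m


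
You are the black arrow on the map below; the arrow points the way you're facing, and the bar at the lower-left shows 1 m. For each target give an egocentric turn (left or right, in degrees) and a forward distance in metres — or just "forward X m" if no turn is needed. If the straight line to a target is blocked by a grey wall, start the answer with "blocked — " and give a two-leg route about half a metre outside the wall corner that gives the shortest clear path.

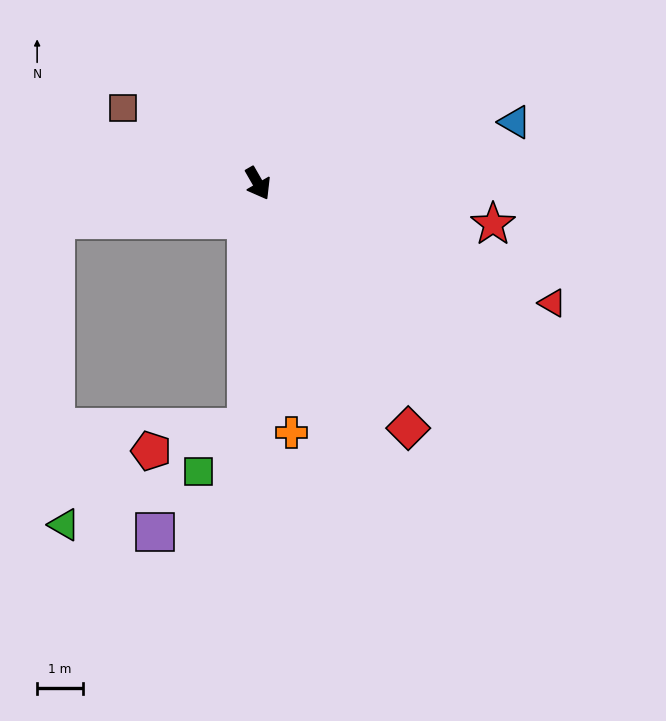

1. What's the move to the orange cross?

turn right 22°, forward 5.5 m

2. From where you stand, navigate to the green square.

blocked — turn right 32°, forward 5.3 m, then turn right 46°, forward 1.4 m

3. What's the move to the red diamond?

forward 6.3 m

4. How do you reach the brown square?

turn right 149°, forward 3.4 m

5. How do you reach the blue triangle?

turn left 74°, forward 5.8 m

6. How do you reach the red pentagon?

blocked — turn right 32°, forward 5.3 m, then turn right 74°, forward 2.2 m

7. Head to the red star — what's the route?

turn left 50°, forward 5.2 m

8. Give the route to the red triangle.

turn left 38°, forward 6.9 m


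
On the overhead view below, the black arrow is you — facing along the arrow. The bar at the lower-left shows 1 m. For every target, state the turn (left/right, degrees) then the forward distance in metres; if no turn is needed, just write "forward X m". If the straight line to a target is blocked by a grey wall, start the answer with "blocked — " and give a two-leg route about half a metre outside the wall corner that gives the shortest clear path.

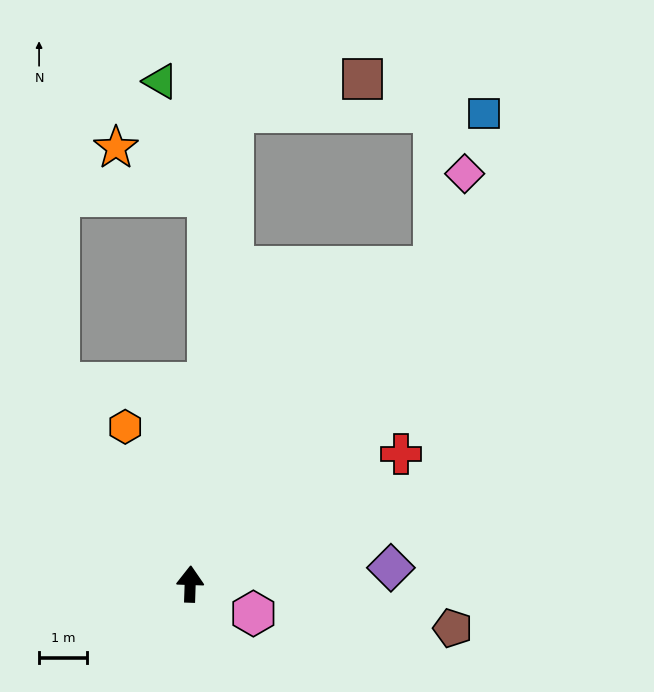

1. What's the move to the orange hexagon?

turn left 24°, forward 3.5 m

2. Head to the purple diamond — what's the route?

turn right 83°, forward 4.2 m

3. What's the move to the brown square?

blocked — turn right 3°, forward 9.9 m, then turn right 71°, forward 2.8 m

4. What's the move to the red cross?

turn right 56°, forward 5.2 m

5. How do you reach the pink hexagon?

turn right 113°, forward 1.5 m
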